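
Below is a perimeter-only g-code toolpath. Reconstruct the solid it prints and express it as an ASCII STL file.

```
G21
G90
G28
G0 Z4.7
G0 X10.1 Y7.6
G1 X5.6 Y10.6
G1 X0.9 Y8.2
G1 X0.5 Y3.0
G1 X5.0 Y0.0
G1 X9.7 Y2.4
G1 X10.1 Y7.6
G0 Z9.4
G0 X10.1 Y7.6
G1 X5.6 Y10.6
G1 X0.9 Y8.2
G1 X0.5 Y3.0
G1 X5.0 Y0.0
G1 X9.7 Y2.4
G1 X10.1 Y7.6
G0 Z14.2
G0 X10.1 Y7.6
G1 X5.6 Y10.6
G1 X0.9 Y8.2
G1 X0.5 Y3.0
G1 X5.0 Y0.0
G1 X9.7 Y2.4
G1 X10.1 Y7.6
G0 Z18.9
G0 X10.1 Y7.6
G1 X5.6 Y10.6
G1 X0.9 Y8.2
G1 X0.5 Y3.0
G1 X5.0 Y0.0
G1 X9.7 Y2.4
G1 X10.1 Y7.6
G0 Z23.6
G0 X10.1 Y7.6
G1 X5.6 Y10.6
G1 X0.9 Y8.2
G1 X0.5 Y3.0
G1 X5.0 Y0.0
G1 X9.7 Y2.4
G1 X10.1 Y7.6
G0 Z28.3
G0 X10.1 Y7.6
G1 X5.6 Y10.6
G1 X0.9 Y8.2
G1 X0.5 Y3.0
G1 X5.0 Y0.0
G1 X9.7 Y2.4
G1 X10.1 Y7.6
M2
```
solid part
  facet normal 0.0000 0.0000 -1.0000
    outer loop
      vertex 0.9 8.2 0.0
      vertex 5.6 10.6 0.0
      vertex 10.1 7.6 0.0
    endloop
  endfacet
  facet normal 0.0000 0.0000 -1.0000
    outer loop
      vertex 0.5 3.0 0.0
      vertex 0.9 8.2 0.0
      vertex 10.1 7.6 0.0
    endloop
  endfacet
  facet normal 0.0000 0.0000 -1.0000
    outer loop
      vertex 5.0 0.0 0.0
      vertex 0.5 3.0 0.0
      vertex 10.1 7.6 0.0
    endloop
  endfacet
  facet normal 0.0000 0.0000 -1.0000
    outer loop
      vertex 9.7 2.4 0.0
      vertex 5.0 0.0 0.0
      vertex 10.1 7.6 0.0
    endloop
  endfacet
  facet normal 0.0000 0.0000 1.0000
    outer loop
      vertex 10.1 7.6 28.3
      vertex 5.6 10.6 28.3
      vertex 0.9 8.2 28.3
    endloop
  endfacet
  facet normal 0.0000 0.0000 1.0000
    outer loop
      vertex 10.1 7.6 28.3
      vertex 0.9 8.2 28.3
      vertex 0.5 3.0 28.3
    endloop
  endfacet
  facet normal 0.0000 0.0000 1.0000
    outer loop
      vertex 10.1 7.6 28.3
      vertex 0.5 3.0 28.3
      vertex 5.0 0.0 28.3
    endloop
  endfacet
  facet normal 0.0000 0.0000 1.0000
    outer loop
      vertex 10.1 7.6 28.3
      vertex 5.0 0.0 28.3
      vertex 9.7 2.4 28.3
    endloop
  endfacet
  facet normal 0.5547 0.8321 0.0000
    outer loop
      vertex 10.1 7.6 0.0
      vertex 5.6 10.6 0.0
      vertex 5.6 10.6 28.3
    endloop
  endfacet
  facet normal 0.5547 0.8321 0.0000
    outer loop
      vertex 10.1 7.6 0.0
      vertex 5.6 10.6 28.3
      vertex 10.1 7.6 28.3
    endloop
  endfacet
  facet normal -0.4548 0.8906 0.0000
    outer loop
      vertex 5.6 10.6 0.0
      vertex 0.9 8.2 0.0
      vertex 0.9 8.2 28.3
    endloop
  endfacet
  facet normal -0.4548 0.8906 0.0000
    outer loop
      vertex 5.6 10.6 0.0
      vertex 0.9 8.2 28.3
      vertex 5.6 10.6 28.3
    endloop
  endfacet
  facet normal -0.9971 0.0767 0.0000
    outer loop
      vertex 0.9 8.2 0.0
      vertex 0.5 3.0 0.0
      vertex 0.5 3.0 28.3
    endloop
  endfacet
  facet normal -0.9971 0.0767 0.0000
    outer loop
      vertex 0.9 8.2 0.0
      vertex 0.5 3.0 28.3
      vertex 0.9 8.2 28.3
    endloop
  endfacet
  facet normal -0.5547 -0.8321 0.0000
    outer loop
      vertex 0.5 3.0 0.0
      vertex 5.0 0.0 0.0
      vertex 5.0 0.0 28.3
    endloop
  endfacet
  facet normal -0.5547 -0.8321 0.0000
    outer loop
      vertex 0.5 3.0 0.0
      vertex 5.0 0.0 28.3
      vertex 0.5 3.0 28.3
    endloop
  endfacet
  facet normal 0.4548 -0.8906 0.0000
    outer loop
      vertex 5.0 0.0 0.0
      vertex 9.7 2.4 0.0
      vertex 9.7 2.4 28.3
    endloop
  endfacet
  facet normal 0.4548 -0.8906 0.0000
    outer loop
      vertex 5.0 0.0 0.0
      vertex 9.7 2.4 28.3
      vertex 5.0 0.0 28.3
    endloop
  endfacet
  facet normal 0.9971 -0.0767 0.0000
    outer loop
      vertex 9.7 2.4 0.0
      vertex 10.1 7.6 0.0
      vertex 10.1 7.6 28.3
    endloop
  endfacet
  facet normal 0.9971 -0.0767 0.0000
    outer loop
      vertex 9.7 2.4 0.0
      vertex 10.1 7.6 28.3
      vertex 9.7 2.4 28.3
    endloop
  endfacet
endsolid part

The G0 Z moves step by Δz≈4.7 mm. Every layer's G1 loop is the same polygon, so the solid is a straight extrusion of it from z=0 to z≈28.3. Closing with flat bottom and top caps and triangulating gives 20 facets — a regular 6-sided prism (a cylinder approximated with 6 flat sides), circumscribed radius ≈ 5.3 mm, height ≈ 28.3 mm.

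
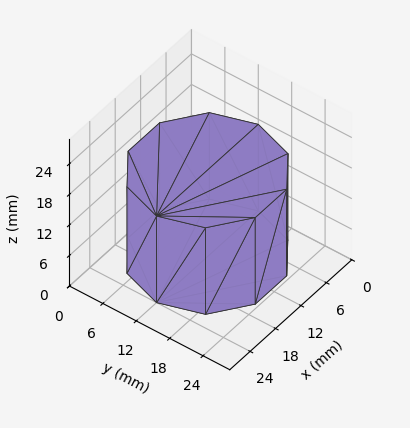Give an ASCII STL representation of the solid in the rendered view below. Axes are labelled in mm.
Reading the render: the shape is a regular 10-sided prism (a cylinder approximated with 10 flat sides), circumscribed radius ≈ 12 mm, height ≈ 17 mm (dimensions read to the nearest mm from the axis ticks). For the STL, each face is triangulated and given an outward normal.

solid part
  facet normal 0.0000 0.0000 -1.0000
    outer loop
      vertex 15.708 23.413 0.000
      vertex 21.708 19.053 0.000
      vertex 24.000 12.000 0.000
    endloop
  endfacet
  facet normal 0.0000 0.0000 -1.0000
    outer loop
      vertex 8.292 23.413 0.000
      vertex 15.708 23.413 0.000
      vertex 24.000 12.000 0.000
    endloop
  endfacet
  facet normal 0.0000 0.0000 -1.0000
    outer loop
      vertex 2.292 19.053 0.000
      vertex 8.292 23.413 0.000
      vertex 24.000 12.000 0.000
    endloop
  endfacet
  facet normal 0.0000 0.0000 -1.0000
    outer loop
      vertex 0.000 12.000 0.000
      vertex 2.292 19.053 0.000
      vertex 24.000 12.000 0.000
    endloop
  endfacet
  facet normal 0.0000 0.0000 -1.0000
    outer loop
      vertex 2.292 4.947 0.000
      vertex 0.000 12.000 0.000
      vertex 24.000 12.000 0.000
    endloop
  endfacet
  facet normal 0.0000 0.0000 -1.0000
    outer loop
      vertex 8.292 0.587 0.000
      vertex 2.292 4.947 0.000
      vertex 24.000 12.000 0.000
    endloop
  endfacet
  facet normal 0.0000 0.0000 -1.0000
    outer loop
      vertex 15.708 0.587 0.000
      vertex 8.292 0.587 0.000
      vertex 24.000 12.000 0.000
    endloop
  endfacet
  facet normal 0.0000 0.0000 -1.0000
    outer loop
      vertex 21.708 4.947 0.000
      vertex 15.708 0.587 0.000
      vertex 24.000 12.000 0.000
    endloop
  endfacet
  facet normal 0.0000 0.0000 1.0000
    outer loop
      vertex 24.000 12.000 17.000
      vertex 21.708 19.053 17.000
      vertex 15.708 23.413 17.000
    endloop
  endfacet
  facet normal 0.0000 0.0000 1.0000
    outer loop
      vertex 24.000 12.000 17.000
      vertex 15.708 23.413 17.000
      vertex 8.292 23.413 17.000
    endloop
  endfacet
  facet normal 0.0000 0.0000 1.0000
    outer loop
      vertex 24.000 12.000 17.000
      vertex 8.292 23.413 17.000
      vertex 2.292 19.053 17.000
    endloop
  endfacet
  facet normal 0.0000 0.0000 1.0000
    outer loop
      vertex 24.000 12.000 17.000
      vertex 2.292 19.053 17.000
      vertex 0.000 12.000 17.000
    endloop
  endfacet
  facet normal 0.0000 0.0000 1.0000
    outer loop
      vertex 24.000 12.000 17.000
      vertex 0.000 12.000 17.000
      vertex 2.292 4.947 17.000
    endloop
  endfacet
  facet normal 0.0000 0.0000 1.0000
    outer loop
      vertex 24.000 12.000 17.000
      vertex 2.292 4.947 17.000
      vertex 8.292 0.587 17.000
    endloop
  endfacet
  facet normal 0.0000 0.0000 1.0000
    outer loop
      vertex 24.000 12.000 17.000
      vertex 8.292 0.587 17.000
      vertex 15.708 0.587 17.000
    endloop
  endfacet
  facet normal 0.0000 0.0000 1.0000
    outer loop
      vertex 24.000 12.000 17.000
      vertex 15.708 0.587 17.000
      vertex 21.708 4.947 17.000
    endloop
  endfacet
  facet normal 0.9510 0.3091 0.0000
    outer loop
      vertex 24.000 12.000 0.000
      vertex 21.708 19.053 0.000
      vertex 21.708 19.053 17.000
    endloop
  endfacet
  facet normal 0.9510 0.3091 0.0000
    outer loop
      vertex 24.000 12.000 0.000
      vertex 21.708 19.053 17.000
      vertex 24.000 12.000 17.000
    endloop
  endfacet
  facet normal 0.5879 0.8090 0.0000
    outer loop
      vertex 21.708 19.053 0.000
      vertex 15.708 23.413 0.000
      vertex 15.708 23.413 17.000
    endloop
  endfacet
  facet normal 0.5879 0.8090 0.0000
    outer loop
      vertex 21.708 19.053 0.000
      vertex 15.708 23.413 17.000
      vertex 21.708 19.053 17.000
    endloop
  endfacet
  facet normal 0.0000 1.0000 0.0000
    outer loop
      vertex 15.708 23.413 0.000
      vertex 8.292 23.413 0.000
      vertex 8.292 23.413 17.000
    endloop
  endfacet
  facet normal 0.0000 1.0000 0.0000
    outer loop
      vertex 15.708 23.413 0.000
      vertex 8.292 23.413 17.000
      vertex 15.708 23.413 17.000
    endloop
  endfacet
  facet normal -0.5879 0.8090 0.0000
    outer loop
      vertex 8.292 23.413 0.000
      vertex 2.292 19.053 0.000
      vertex 2.292 19.053 17.000
    endloop
  endfacet
  facet normal -0.5879 0.8090 0.0000
    outer loop
      vertex 8.292 23.413 0.000
      vertex 2.292 19.053 17.000
      vertex 8.292 23.413 17.000
    endloop
  endfacet
  facet normal -0.9510 0.3091 0.0000
    outer loop
      vertex 2.292 19.053 0.000
      vertex 0.000 12.000 0.000
      vertex 0.000 12.000 17.000
    endloop
  endfacet
  facet normal -0.9510 0.3091 0.0000
    outer loop
      vertex 2.292 19.053 0.000
      vertex 0.000 12.000 17.000
      vertex 2.292 19.053 17.000
    endloop
  endfacet
  facet normal -0.9510 -0.3091 0.0000
    outer loop
      vertex 0.000 12.000 0.000
      vertex 2.292 4.947 0.000
      vertex 2.292 4.947 17.000
    endloop
  endfacet
  facet normal -0.9510 -0.3091 0.0000
    outer loop
      vertex 0.000 12.000 0.000
      vertex 2.292 4.947 17.000
      vertex 0.000 12.000 17.000
    endloop
  endfacet
  facet normal -0.5879 -0.8090 0.0000
    outer loop
      vertex 2.292 4.947 0.000
      vertex 8.292 0.587 0.000
      vertex 8.292 0.587 17.000
    endloop
  endfacet
  facet normal -0.5879 -0.8090 0.0000
    outer loop
      vertex 2.292 4.947 0.000
      vertex 8.292 0.587 17.000
      vertex 2.292 4.947 17.000
    endloop
  endfacet
  facet normal 0.0000 -1.0000 0.0000
    outer loop
      vertex 8.292 0.587 0.000
      vertex 15.708 0.587 0.000
      vertex 15.708 0.587 17.000
    endloop
  endfacet
  facet normal 0.0000 -1.0000 0.0000
    outer loop
      vertex 8.292 0.587 0.000
      vertex 15.708 0.587 17.000
      vertex 8.292 0.587 17.000
    endloop
  endfacet
  facet normal 0.5879 -0.8090 0.0000
    outer loop
      vertex 15.708 0.587 0.000
      vertex 21.708 4.947 0.000
      vertex 21.708 4.947 17.000
    endloop
  endfacet
  facet normal 0.5879 -0.8090 0.0000
    outer loop
      vertex 15.708 0.587 0.000
      vertex 21.708 4.947 17.000
      vertex 15.708 0.587 17.000
    endloop
  endfacet
  facet normal 0.9510 -0.3091 0.0000
    outer loop
      vertex 21.708 4.947 0.000
      vertex 24.000 12.000 0.000
      vertex 24.000 12.000 17.000
    endloop
  endfacet
  facet normal 0.9510 -0.3091 0.0000
    outer loop
      vertex 21.708 4.947 0.000
      vertex 24.000 12.000 17.000
      vertex 21.708 4.947 17.000
    endloop
  endfacet
endsolid part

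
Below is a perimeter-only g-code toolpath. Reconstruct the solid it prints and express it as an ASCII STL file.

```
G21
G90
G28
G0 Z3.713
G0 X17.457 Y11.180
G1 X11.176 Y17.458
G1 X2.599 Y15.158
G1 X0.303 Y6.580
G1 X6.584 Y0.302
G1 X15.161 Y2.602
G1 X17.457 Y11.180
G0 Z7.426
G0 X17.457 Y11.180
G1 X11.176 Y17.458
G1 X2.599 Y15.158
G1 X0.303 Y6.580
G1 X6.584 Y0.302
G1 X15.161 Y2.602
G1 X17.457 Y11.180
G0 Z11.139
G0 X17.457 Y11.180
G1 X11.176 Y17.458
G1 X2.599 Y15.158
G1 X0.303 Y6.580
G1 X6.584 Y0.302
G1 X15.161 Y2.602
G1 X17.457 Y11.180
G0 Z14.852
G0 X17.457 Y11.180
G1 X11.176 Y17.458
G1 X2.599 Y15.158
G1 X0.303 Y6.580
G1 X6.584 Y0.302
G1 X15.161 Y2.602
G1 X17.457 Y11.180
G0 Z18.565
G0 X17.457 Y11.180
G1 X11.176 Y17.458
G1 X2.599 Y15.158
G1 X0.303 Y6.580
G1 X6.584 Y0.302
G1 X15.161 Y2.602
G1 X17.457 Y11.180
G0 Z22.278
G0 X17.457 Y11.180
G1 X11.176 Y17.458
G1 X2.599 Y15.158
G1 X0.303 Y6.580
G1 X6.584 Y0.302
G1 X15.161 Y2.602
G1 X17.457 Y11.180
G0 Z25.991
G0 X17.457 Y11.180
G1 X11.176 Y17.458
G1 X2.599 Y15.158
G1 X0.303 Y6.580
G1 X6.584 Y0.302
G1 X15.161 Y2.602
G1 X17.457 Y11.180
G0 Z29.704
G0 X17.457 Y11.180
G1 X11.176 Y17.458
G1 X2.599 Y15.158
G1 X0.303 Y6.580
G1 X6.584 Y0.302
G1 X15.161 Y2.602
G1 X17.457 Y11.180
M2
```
solid part
  facet normal 0.0000 0.0000 -1.0000
    outer loop
      vertex 2.599 15.158 0.000
      vertex 11.176 17.458 0.000
      vertex 17.457 11.180 0.000
    endloop
  endfacet
  facet normal 0.0000 0.0000 -1.0000
    outer loop
      vertex 0.303 6.580 0.000
      vertex 2.599 15.158 0.000
      vertex 17.457 11.180 0.000
    endloop
  endfacet
  facet normal 0.0000 0.0000 -1.0000
    outer loop
      vertex 6.584 0.302 0.000
      vertex 0.303 6.580 0.000
      vertex 17.457 11.180 0.000
    endloop
  endfacet
  facet normal 0.0000 0.0000 -1.0000
    outer loop
      vertex 15.161 2.602 0.000
      vertex 6.584 0.302 0.000
      vertex 17.457 11.180 0.000
    endloop
  endfacet
  facet normal 0.0000 0.0000 1.0000
    outer loop
      vertex 17.457 11.180 29.704
      vertex 11.176 17.458 29.704
      vertex 2.599 15.158 29.704
    endloop
  endfacet
  facet normal 0.0000 0.0000 1.0000
    outer loop
      vertex 17.457 11.180 29.704
      vertex 2.599 15.158 29.704
      vertex 0.303 6.580 29.704
    endloop
  endfacet
  facet normal 0.0000 0.0000 1.0000
    outer loop
      vertex 17.457 11.180 29.704
      vertex 0.303 6.580 29.704
      vertex 6.584 0.302 29.704
    endloop
  endfacet
  facet normal 0.0000 0.0000 1.0000
    outer loop
      vertex 17.457 11.180 29.704
      vertex 6.584 0.302 29.704
      vertex 15.161 2.602 29.704
    endloop
  endfacet
  facet normal 0.7069 0.7073 0.0000
    outer loop
      vertex 17.457 11.180 0.000
      vertex 11.176 17.458 0.000
      vertex 11.176 17.458 29.704
    endloop
  endfacet
  facet normal 0.7069 0.7073 0.0000
    outer loop
      vertex 17.457 11.180 0.000
      vertex 11.176 17.458 29.704
      vertex 17.457 11.180 29.704
    endloop
  endfacet
  facet normal -0.2590 0.9659 0.0000
    outer loop
      vertex 11.176 17.458 0.000
      vertex 2.599 15.158 0.000
      vertex 2.599 15.158 29.704
    endloop
  endfacet
  facet normal -0.2590 0.9659 0.0000
    outer loop
      vertex 11.176 17.458 0.000
      vertex 2.599 15.158 29.704
      vertex 11.176 17.458 29.704
    endloop
  endfacet
  facet normal -0.9660 0.2586 0.0000
    outer loop
      vertex 2.599 15.158 0.000
      vertex 0.303 6.580 0.000
      vertex 0.303 6.580 29.704
    endloop
  endfacet
  facet normal -0.9660 0.2586 0.0000
    outer loop
      vertex 2.599 15.158 0.000
      vertex 0.303 6.580 29.704
      vertex 2.599 15.158 29.704
    endloop
  endfacet
  facet normal -0.7069 -0.7073 0.0000
    outer loop
      vertex 0.303 6.580 0.000
      vertex 6.584 0.302 0.000
      vertex 6.584 0.302 29.704
    endloop
  endfacet
  facet normal -0.7069 -0.7073 0.0000
    outer loop
      vertex 0.303 6.580 0.000
      vertex 6.584 0.302 29.704
      vertex 0.303 6.580 29.704
    endloop
  endfacet
  facet normal 0.2590 -0.9659 0.0000
    outer loop
      vertex 6.584 0.302 0.000
      vertex 15.161 2.602 0.000
      vertex 15.161 2.602 29.704
    endloop
  endfacet
  facet normal 0.2590 -0.9659 0.0000
    outer loop
      vertex 6.584 0.302 0.000
      vertex 15.161 2.602 29.704
      vertex 6.584 0.302 29.704
    endloop
  endfacet
  facet normal 0.9660 -0.2586 0.0000
    outer loop
      vertex 15.161 2.602 0.000
      vertex 17.457 11.180 0.000
      vertex 17.457 11.180 29.704
    endloop
  endfacet
  facet normal 0.9660 -0.2586 0.0000
    outer loop
      vertex 15.161 2.602 0.000
      vertex 17.457 11.180 29.704
      vertex 15.161 2.602 29.704
    endloop
  endfacet
endsolid part

The G0 Z moves step by Δz≈3.713 mm. Every layer's G1 loop is the same polygon, so the solid is a straight extrusion of it from z=0 to z≈29.7. Closing with flat bottom and top caps and triangulating gives 20 facets — a regular 6-sided prism (a cylinder approximated with 6 flat sides), circumscribed radius ≈ 8.88 mm, height ≈ 29.7 mm.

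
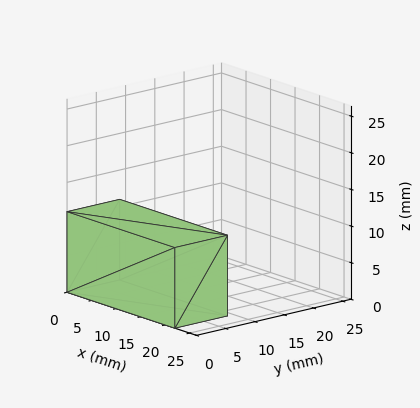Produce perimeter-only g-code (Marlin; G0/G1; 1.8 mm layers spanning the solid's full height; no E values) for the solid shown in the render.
Reading the render: the shape is a rectangular box, roughly 22 × 9 mm footprint and 11 mm tall (dimensions read to the nearest mm from the axis ticks). For the g-code, the solid's height is divided into equal slices at the stated Δz and each level perimeter traced with G1 moves after a G0 lift.

; perimeter-only toolpath
G21 ; units = mm
G90 ; absolute positioning
G28 ; home
; layer 1
G0 Z1.8
G0 X0.0 Y0.0
G1 X22.0 Y0.0
G1 X22.0 Y9.0
G1 X0.0 Y9.0
G1 X0.0 Y0.0
; layer 2
G0 Z3.7
G0 X0.0 Y0.0
G1 X22.0 Y0.0
G1 X22.0 Y9.0
G1 X0.0 Y9.0
G1 X0.0 Y0.0
; layer 3
G0 Z5.5
G0 X0.0 Y0.0
G1 X22.0 Y0.0
G1 X22.0 Y9.0
G1 X0.0 Y9.0
G1 X0.0 Y0.0
; layer 4
G0 Z7.3
G0 X0.0 Y0.0
G1 X22.0 Y0.0
G1 X22.0 Y9.0
G1 X0.0 Y9.0
G1 X0.0 Y0.0
; layer 5
G0 Z9.2
G0 X0.0 Y0.0
G1 X22.0 Y0.0
G1 X22.0 Y9.0
G1 X0.0 Y9.0
G1 X0.0 Y0.0
; layer 6
G0 Z11.0
G0 X0.0 Y0.0
G1 X22.0 Y0.0
G1 X22.0 Y9.0
G1 X0.0 Y9.0
G1 X0.0 Y0.0
M2 ; end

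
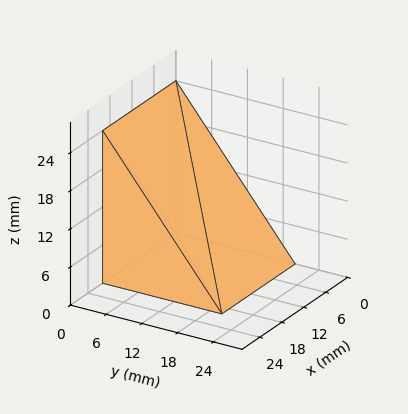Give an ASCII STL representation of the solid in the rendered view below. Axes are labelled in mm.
Reading the render: the shape is a wedge (ramp): 20 × 20 mm base, rising to 24 mm along the y=0 edge and sloping linearly to z=0 at y=20 (dimensions read to the nearest mm from the axis ticks). For the STL, each face is triangulated and given an outward normal.

solid part
  facet normal 0.0000 0.0000 -1.0000
    outer loop
      vertex 20.00 20.00 0.00
      vertex 20.00 0.00 0.00
      vertex 0.00 0.00 0.00
    endloop
  endfacet
  facet normal 0.0000 0.0000 -1.0000
    outer loop
      vertex 0.00 20.00 0.00
      vertex 20.00 20.00 0.00
      vertex 0.00 0.00 0.00
    endloop
  endfacet
  facet normal 0.0000 -1.0000 0.0000
    outer loop
      vertex 0.00 0.00 0.00
      vertex 20.00 0.00 0.00
      vertex 20.00 0.00 24.00
    endloop
  endfacet
  facet normal 0.0000 -1.0000 0.0000
    outer loop
      vertex 0.00 0.00 0.00
      vertex 20.00 0.00 24.00
      vertex 0.00 0.00 24.00
    endloop
  endfacet
  facet normal 0.0000 0.7682 0.6402
    outer loop
      vertex 0.00 0.00 24.00
      vertex 20.00 0.00 24.00
      vertex 20.00 20.00 0.00
    endloop
  endfacet
  facet normal 0.0000 0.7682 0.6402
    outer loop
      vertex 0.00 0.00 24.00
      vertex 20.00 20.00 0.00
      vertex 0.00 20.00 0.00
    endloop
  endfacet
  facet normal -1.0000 0.0000 0.0000
    outer loop
      vertex 0.00 0.00 24.00
      vertex 0.00 20.00 0.00
      vertex 0.00 0.00 0.00
    endloop
  endfacet
  facet normal 1.0000 0.0000 0.0000
    outer loop
      vertex 20.00 0.00 0.00
      vertex 20.00 20.00 0.00
      vertex 20.00 0.00 24.00
    endloop
  endfacet
endsolid part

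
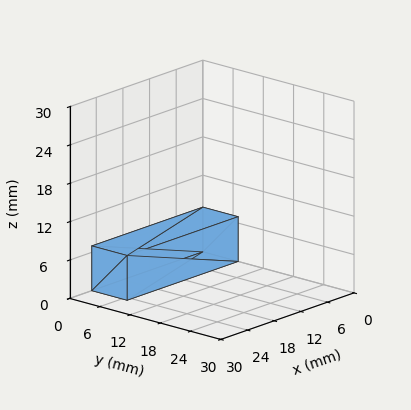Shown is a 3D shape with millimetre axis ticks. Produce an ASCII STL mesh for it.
Reading the render: the shape is a rectangular box, roughly 25 × 7 mm footprint and 7 mm tall (dimensions read to the nearest mm from the axis ticks). For the STL, each face is triangulated and given an outward normal.

solid part
  facet normal 0.0000 0.0000 -1.0000
    outer loop
      vertex 25.0 7.0 0.0
      vertex 25.0 0.0 0.0
      vertex 0.0 0.0 0.0
    endloop
  endfacet
  facet normal 0.0000 0.0000 -1.0000
    outer loop
      vertex 0.0 7.0 0.0
      vertex 25.0 7.0 0.0
      vertex 0.0 0.0 0.0
    endloop
  endfacet
  facet normal 0.0000 0.0000 1.0000
    outer loop
      vertex 0.0 0.0 7.0
      vertex 25.0 0.0 7.0
      vertex 25.0 7.0 7.0
    endloop
  endfacet
  facet normal 0.0000 0.0000 1.0000
    outer loop
      vertex 0.0 0.0 7.0
      vertex 25.0 7.0 7.0
      vertex 0.0 7.0 7.0
    endloop
  endfacet
  facet normal 0.0000 -1.0000 0.0000
    outer loop
      vertex 0.0 0.0 0.0
      vertex 25.0 0.0 0.0
      vertex 25.0 0.0 7.0
    endloop
  endfacet
  facet normal 0.0000 -1.0000 0.0000
    outer loop
      vertex 0.0 0.0 0.0
      vertex 25.0 0.0 7.0
      vertex 0.0 0.0 7.0
    endloop
  endfacet
  facet normal 0.0000 1.0000 0.0000
    outer loop
      vertex 25.0 7.0 7.0
      vertex 25.0 7.0 0.0
      vertex 0.0 7.0 0.0
    endloop
  endfacet
  facet normal 0.0000 1.0000 0.0000
    outer loop
      vertex 0.0 7.0 7.0
      vertex 25.0 7.0 7.0
      vertex 0.0 7.0 0.0
    endloop
  endfacet
  facet normal -1.0000 0.0000 0.0000
    outer loop
      vertex 0.0 7.0 7.0
      vertex 0.0 7.0 0.0
      vertex 0.0 0.0 0.0
    endloop
  endfacet
  facet normal -1.0000 0.0000 0.0000
    outer loop
      vertex 0.0 0.0 7.0
      vertex 0.0 7.0 7.0
      vertex 0.0 0.0 0.0
    endloop
  endfacet
  facet normal 1.0000 0.0000 0.0000
    outer loop
      vertex 25.0 0.0 0.0
      vertex 25.0 7.0 0.0
      vertex 25.0 7.0 7.0
    endloop
  endfacet
  facet normal 1.0000 0.0000 0.0000
    outer loop
      vertex 25.0 0.0 0.0
      vertex 25.0 7.0 7.0
      vertex 25.0 0.0 7.0
    endloop
  endfacet
endsolid part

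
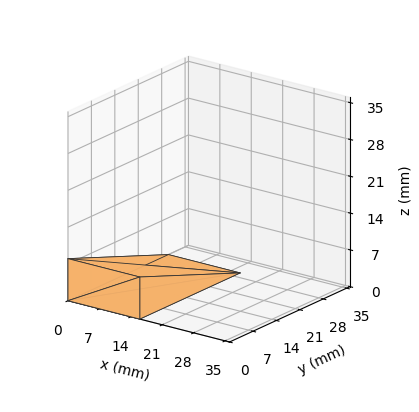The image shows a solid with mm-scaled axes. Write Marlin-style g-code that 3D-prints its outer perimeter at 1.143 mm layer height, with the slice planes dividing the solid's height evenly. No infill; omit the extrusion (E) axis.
Reading the render: the shape is a wedge (ramp): 16 × 30 mm base, rising to 8 mm along the y=0 edge and sloping linearly to z=0 at y=30 (dimensions read to the nearest mm from the axis ticks). For the g-code, the solid's height is divided into equal slices at the stated Δz and each level perimeter traced with G1 moves after a G0 lift.

; perimeter-only toolpath
G21 ; units = mm
G90 ; absolute positioning
G28 ; home
; layer 1
G0 Z1.143
G0 X0.000 Y0.000
G1 X16.000 Y0.000
G1 X16.000 Y25.714
G1 X0.000 Y25.714
G1 X0.000 Y0.000
; layer 2
G0 Z2.286
G0 X0.000 Y0.000
G1 X16.000 Y0.000
G1 X16.000 Y21.429
G1 X0.000 Y21.429
G1 X0.000 Y0.000
; layer 3
G0 Z3.429
G0 X0.000 Y0.000
G1 X16.000 Y0.000
G1 X16.000 Y17.143
G1 X0.000 Y17.143
G1 X0.000 Y0.000
; layer 4
G0 Z4.571
G0 X0.000 Y0.000
G1 X16.000 Y0.000
G1 X16.000 Y12.857
G1 X0.000 Y12.857
G1 X0.000 Y0.000
; layer 5
G0 Z5.714
G0 X0.000 Y0.000
G1 X16.000 Y0.000
G1 X16.000 Y8.571
G1 X0.000 Y8.571
G1 X0.000 Y0.000
; layer 6
G0 Z6.857
G0 X0.000 Y0.000
G1 X16.000 Y0.000
G1 X16.000 Y4.286
G1 X0.000 Y4.286
G1 X0.000 Y0.000
M2 ; end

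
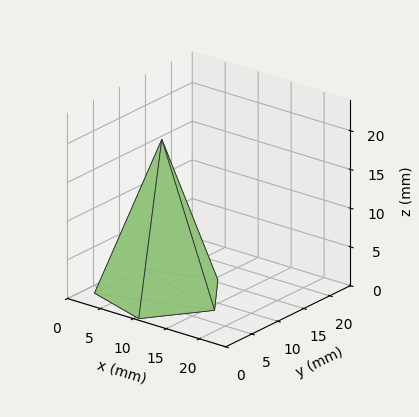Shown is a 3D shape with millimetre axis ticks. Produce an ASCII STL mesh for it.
Reading the render: the shape is a regular 5-sided pyramid, base circumscribed radius ≈ 8 mm, apex at z ≈ 20 mm (dimensions read to the nearest mm from the axis ticks). For the STL, each face is triangulated and given an outward normal.

solid part
  facet normal 0.0000 0.0000 -1.0000
    outer loop
      vertex 1.5 12.7 0.0
      vertex 10.5 15.6 0.0
      vertex 16.0 8.0 0.0
    endloop
  endfacet
  facet normal 0.0000 0.0000 -1.0000
    outer loop
      vertex 1.5 3.3 0.0
      vertex 1.5 12.7 0.0
      vertex 16.0 8.0 0.0
    endloop
  endfacet
  facet normal 0.0000 0.0000 -1.0000
    outer loop
      vertex 10.5 0.4 0.0
      vertex 1.5 3.3 0.0
      vertex 16.0 8.0 0.0
    endloop
  endfacet
  facet normal 0.7707 0.5577 0.3083
    outer loop
      vertex 16.0 8.0 0.0
      vertex 10.5 15.6 0.0
      vertex 8.0 8.0 20.0
    endloop
  endfacet
  facet normal -0.2918 0.9056 0.3077
    outer loop
      vertex 10.5 15.6 0.0
      vertex 1.5 12.7 0.0
      vertex 8.0 8.0 20.0
    endloop
  endfacet
  facet normal -0.9510 0.0000 0.3091
    outer loop
      vertex 1.5 12.7 0.0
      vertex 1.5 3.3 0.0
      vertex 8.0 8.0 20.0
    endloop
  endfacet
  facet normal -0.2918 -0.9056 0.3077
    outer loop
      vertex 1.5 3.3 0.0
      vertex 10.5 0.4 0.0
      vertex 8.0 8.0 20.0
    endloop
  endfacet
  facet normal 0.7707 -0.5577 0.3083
    outer loop
      vertex 10.5 0.4 0.0
      vertex 16.0 8.0 0.0
      vertex 8.0 8.0 20.0
    endloop
  endfacet
endsolid part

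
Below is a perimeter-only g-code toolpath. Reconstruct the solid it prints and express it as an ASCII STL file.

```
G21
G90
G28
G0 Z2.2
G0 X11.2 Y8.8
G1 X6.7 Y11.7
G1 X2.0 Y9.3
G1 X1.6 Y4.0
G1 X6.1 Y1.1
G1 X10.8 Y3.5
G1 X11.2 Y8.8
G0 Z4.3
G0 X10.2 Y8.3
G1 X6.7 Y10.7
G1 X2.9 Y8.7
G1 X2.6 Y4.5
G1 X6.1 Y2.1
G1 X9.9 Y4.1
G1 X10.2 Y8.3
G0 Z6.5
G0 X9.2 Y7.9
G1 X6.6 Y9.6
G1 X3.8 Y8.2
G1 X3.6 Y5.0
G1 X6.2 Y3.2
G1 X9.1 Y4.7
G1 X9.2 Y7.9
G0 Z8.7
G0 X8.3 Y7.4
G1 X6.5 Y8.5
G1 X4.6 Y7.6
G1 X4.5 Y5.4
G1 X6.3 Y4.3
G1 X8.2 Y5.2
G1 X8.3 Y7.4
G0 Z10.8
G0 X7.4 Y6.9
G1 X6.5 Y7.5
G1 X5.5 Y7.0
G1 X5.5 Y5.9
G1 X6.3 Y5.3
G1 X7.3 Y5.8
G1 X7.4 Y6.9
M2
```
solid part
  facet normal 0.0000 0.0000 -1.0000
    outer loop
      vertex 1.1 9.9 0.0
      vertex 6.8 12.8 0.0
      vertex 12.1 9.3 0.0
    endloop
  endfacet
  facet normal 0.0000 0.0000 -1.0000
    outer loop
      vertex 0.7 3.5 0.0
      vertex 1.1 9.9 0.0
      vertex 12.1 9.3 0.0
    endloop
  endfacet
  facet normal 0.0000 0.0000 -1.0000
    outer loop
      vertex 6.0 0.0 0.0
      vertex 0.7 3.5 0.0
      vertex 12.1 9.3 0.0
    endloop
  endfacet
  facet normal 0.0000 0.0000 -1.0000
    outer loop
      vertex 11.7 2.9 0.0
      vertex 6.0 0.0 0.0
      vertex 12.1 9.3 0.0
    endloop
  endfacet
  facet normal 0.5067 0.7672 0.3933
    outer loop
      vertex 12.1 9.3 0.0
      vertex 6.8 12.8 0.0
      vertex 6.4 6.4 13.0
    endloop
  endfacet
  facet normal -0.4174 0.8203 0.3910
    outer loop
      vertex 6.8 12.8 0.0
      vertex 1.1 9.9 0.0
      vertex 6.4 6.4 13.0
    endloop
  endfacet
  facet normal -0.9190 0.0574 0.3901
    outer loop
      vertex 1.1 9.9 0.0
      vertex 0.7 3.5 0.0
      vertex 6.4 6.4 13.0
    endloop
  endfacet
  facet normal -0.5067 -0.7672 0.3933
    outer loop
      vertex 0.7 3.5 0.0
      vertex 6.0 0.0 0.0
      vertex 6.4 6.4 13.0
    endloop
  endfacet
  facet normal 0.4174 -0.8203 0.3910
    outer loop
      vertex 6.0 0.0 0.0
      vertex 11.7 2.9 0.0
      vertex 6.4 6.4 13.0
    endloop
  endfacet
  facet normal 0.9190 -0.0574 0.3901
    outer loop
      vertex 11.7 2.9 0.0
      vertex 12.1 9.3 0.0
      vertex 6.4 6.4 13.0
    endloop
  endfacet
endsolid part

The G0 Z moves step by Δz≈2.2 mm. The G1 loops shrink linearly with z, so the solid tapers from its base footprint up to z≈13. Closing with a flat bottom cap and the tapered top and triangulating gives 10 facets — a regular 6-sided pyramid, base circumscribed radius ≈ 6.4 mm, apex at z ≈ 13 mm.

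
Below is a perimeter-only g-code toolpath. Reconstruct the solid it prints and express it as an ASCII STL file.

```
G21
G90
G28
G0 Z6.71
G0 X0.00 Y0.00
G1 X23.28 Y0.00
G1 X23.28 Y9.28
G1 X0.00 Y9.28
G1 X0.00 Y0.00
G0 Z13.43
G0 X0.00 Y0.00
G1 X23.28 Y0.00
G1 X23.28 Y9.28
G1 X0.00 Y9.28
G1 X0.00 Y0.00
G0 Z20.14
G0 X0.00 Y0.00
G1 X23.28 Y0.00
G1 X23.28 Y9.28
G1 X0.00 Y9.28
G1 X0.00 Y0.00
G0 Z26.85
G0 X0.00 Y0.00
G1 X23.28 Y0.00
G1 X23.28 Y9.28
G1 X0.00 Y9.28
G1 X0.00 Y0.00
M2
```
solid part
  facet normal 0.0000 0.0000 -1.0000
    outer loop
      vertex 23.28 9.28 0.00
      vertex 23.28 0.00 0.00
      vertex 0.00 0.00 0.00
    endloop
  endfacet
  facet normal 0.0000 0.0000 -1.0000
    outer loop
      vertex 0.00 9.28 0.00
      vertex 23.28 9.28 0.00
      vertex 0.00 0.00 0.00
    endloop
  endfacet
  facet normal 0.0000 0.0000 1.0000
    outer loop
      vertex 0.00 0.00 26.85
      vertex 23.28 0.00 26.85
      vertex 23.28 9.28 26.85
    endloop
  endfacet
  facet normal 0.0000 0.0000 1.0000
    outer loop
      vertex 0.00 0.00 26.85
      vertex 23.28 9.28 26.85
      vertex 0.00 9.28 26.85
    endloop
  endfacet
  facet normal 0.0000 -1.0000 0.0000
    outer loop
      vertex 0.00 0.00 0.00
      vertex 23.28 0.00 0.00
      vertex 23.28 0.00 26.85
    endloop
  endfacet
  facet normal 0.0000 -1.0000 0.0000
    outer loop
      vertex 0.00 0.00 0.00
      vertex 23.28 0.00 26.85
      vertex 0.00 0.00 26.85
    endloop
  endfacet
  facet normal 0.0000 1.0000 0.0000
    outer loop
      vertex 23.28 9.28 26.85
      vertex 23.28 9.28 0.00
      vertex 0.00 9.28 0.00
    endloop
  endfacet
  facet normal 0.0000 1.0000 0.0000
    outer loop
      vertex 0.00 9.28 26.85
      vertex 23.28 9.28 26.85
      vertex 0.00 9.28 0.00
    endloop
  endfacet
  facet normal -1.0000 0.0000 0.0000
    outer loop
      vertex 0.00 9.28 26.85
      vertex 0.00 9.28 0.00
      vertex 0.00 0.00 0.00
    endloop
  endfacet
  facet normal -1.0000 0.0000 0.0000
    outer loop
      vertex 0.00 0.00 26.85
      vertex 0.00 9.28 26.85
      vertex 0.00 0.00 0.00
    endloop
  endfacet
  facet normal 1.0000 0.0000 0.0000
    outer loop
      vertex 23.28 0.00 0.00
      vertex 23.28 9.28 0.00
      vertex 23.28 9.28 26.85
    endloop
  endfacet
  facet normal 1.0000 0.0000 0.0000
    outer loop
      vertex 23.28 0.00 0.00
      vertex 23.28 9.28 26.85
      vertex 23.28 0.00 26.85
    endloop
  endfacet
endsolid part

The G0 Z moves step by Δz≈6.71 mm. Every layer's G1 loop is the same polygon, so the solid is a straight extrusion of it from z=0 to z≈26.9. Closing with flat bottom and top caps and triangulating gives 12 facets — a rectangular box, roughly 23.3 × 9.28 mm footprint and 26.9 mm tall.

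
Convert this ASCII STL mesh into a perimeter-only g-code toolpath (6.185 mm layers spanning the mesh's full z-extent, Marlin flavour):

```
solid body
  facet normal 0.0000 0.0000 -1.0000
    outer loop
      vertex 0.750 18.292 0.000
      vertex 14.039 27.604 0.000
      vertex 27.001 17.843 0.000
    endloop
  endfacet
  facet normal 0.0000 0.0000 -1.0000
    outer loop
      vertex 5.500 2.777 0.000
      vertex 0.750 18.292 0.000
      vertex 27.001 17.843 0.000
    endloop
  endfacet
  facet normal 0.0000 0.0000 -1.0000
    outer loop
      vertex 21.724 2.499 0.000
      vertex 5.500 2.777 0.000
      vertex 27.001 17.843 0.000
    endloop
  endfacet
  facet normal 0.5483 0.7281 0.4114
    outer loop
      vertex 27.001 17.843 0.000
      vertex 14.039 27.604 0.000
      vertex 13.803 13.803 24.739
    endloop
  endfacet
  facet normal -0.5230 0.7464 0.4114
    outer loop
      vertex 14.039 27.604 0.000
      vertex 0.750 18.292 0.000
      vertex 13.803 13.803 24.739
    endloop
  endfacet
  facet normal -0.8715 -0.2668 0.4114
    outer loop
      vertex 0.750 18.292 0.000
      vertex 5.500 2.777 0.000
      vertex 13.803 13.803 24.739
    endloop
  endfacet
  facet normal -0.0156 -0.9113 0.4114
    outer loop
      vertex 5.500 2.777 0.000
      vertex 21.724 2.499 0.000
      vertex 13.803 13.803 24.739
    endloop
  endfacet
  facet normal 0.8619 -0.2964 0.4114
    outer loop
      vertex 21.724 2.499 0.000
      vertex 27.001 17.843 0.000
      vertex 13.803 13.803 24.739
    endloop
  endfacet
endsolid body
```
; perimeter-only toolpath
G21 ; units = mm
G90 ; absolute positioning
G28 ; home
; layer 1
G0 Z6.185
G0 X23.701 Y16.833
G1 X13.980 Y24.154
G1 X4.013 Y17.170
G1 X7.576 Y5.534
G1 X19.744 Y5.325
G1 X23.701 Y16.833
; layer 2
G0 Z12.370
G0 X20.402 Y15.823
G1 X13.921 Y20.703
G1 X7.277 Y16.047
G1 X9.652 Y8.290
G1 X17.764 Y8.151
G1 X20.402 Y15.823
; layer 3
G0 Z18.554
G0 X17.103 Y14.813
G1 X13.862 Y17.253
G1 X10.540 Y14.925
G1 X11.727 Y11.047
G1 X15.783 Y10.977
G1 X17.103 Y14.813
M2 ; end

The solid is a regular 5-sided pyramid, base circumscribed radius ≈ 13.8 mm, apex at z ≈ 24.7 mm. Slicing at Δz = 6.185 mm — 4 equal slices spanning the solid's height, so layer i sits at z = i·h/4 — gives 3 non-empty perimeters. Each is a 5-segment closed polygon; G0 lifts to the layer z and rapids to the start vertex, then G1 traces the edges. The cross-section shrinks linearly with z (the slice at the apex is degenerate and omitted).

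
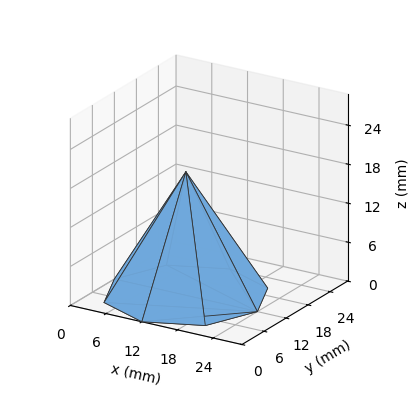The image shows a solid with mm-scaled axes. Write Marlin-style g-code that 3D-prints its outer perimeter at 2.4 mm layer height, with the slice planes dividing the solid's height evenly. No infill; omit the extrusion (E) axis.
Reading the render: the shape is a regular 8-sided pyramid, base circumscribed radius ≈ 12 mm, apex at z ≈ 19 mm (dimensions read to the nearest mm from the axis ticks). For the g-code, the solid's height is divided into equal slices at the stated Δz and each level perimeter traced with G1 moves after a G0 lift.

; perimeter-only toolpath
G21 ; units = mm
G90 ; absolute positioning
G28 ; home
; layer 1
G0 Z2.4
G0 X22.5 Y12.0
G1 X19.4 Y19.4
G1 X12.0 Y22.5
G1 X4.6 Y19.4
G1 X1.5 Y12.0
G1 X4.6 Y4.6
G1 X12.0 Y1.5
G1 X19.4 Y4.6
G1 X22.5 Y12.0
; layer 2
G0 Z4.8
G0 X21.0 Y12.0
G1 X18.4 Y18.4
G1 X12.0 Y21.0
G1 X5.6 Y18.4
G1 X3.0 Y12.0
G1 X5.6 Y5.6
G1 X12.0 Y3.0
G1 X18.4 Y5.6
G1 X21.0 Y12.0
; layer 3
G0 Z7.1
G0 X19.5 Y12.0
G1 X17.3 Y17.3
G1 X12.0 Y19.5
G1 X6.7 Y17.3
G1 X4.5 Y12.0
G1 X6.7 Y6.7
G1 X12.0 Y4.5
G1 X17.3 Y6.7
G1 X19.5 Y12.0
; layer 4
G0 Z9.5
G0 X18.0 Y12.0
G1 X16.2 Y16.2
G1 X12.0 Y18.0
G1 X7.8 Y16.2
G1 X6.0 Y12.0
G1 X7.8 Y7.8
G1 X12.0 Y6.0
G1 X16.2 Y7.8
G1 X18.0 Y12.0
; layer 5
G0 Z11.9
G0 X16.5 Y12.0
G1 X15.2 Y15.2
G1 X12.0 Y16.5
G1 X8.8 Y15.2
G1 X7.5 Y12.0
G1 X8.8 Y8.8
G1 X12.0 Y7.5
G1 X15.2 Y8.8
G1 X16.5 Y12.0
; layer 6
G0 Z14.2
G0 X15.0 Y12.0
G1 X14.1 Y14.1
G1 X12.0 Y15.0
G1 X9.9 Y14.1
G1 X9.0 Y12.0
G1 X9.9 Y9.9
G1 X12.0 Y9.0
G1 X14.1 Y9.9
G1 X15.0 Y12.0
; layer 7
G0 Z16.6
G0 X13.5 Y12.0
G1 X13.1 Y13.1
G1 X12.0 Y13.5
G1 X10.9 Y13.1
G1 X10.5 Y12.0
G1 X10.9 Y10.9
G1 X12.0 Y10.5
G1 X13.1 Y10.9
G1 X13.5 Y12.0
M2 ; end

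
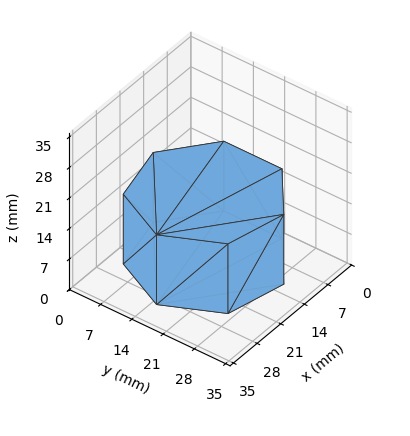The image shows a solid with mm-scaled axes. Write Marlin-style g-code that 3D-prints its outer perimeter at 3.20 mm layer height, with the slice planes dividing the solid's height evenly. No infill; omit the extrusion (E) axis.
Reading the render: the shape is a regular 7-sided prism (a cylinder approximated with 7 flat sides), circumscribed radius ≈ 15 mm, height ≈ 16 mm (dimensions read to the nearest mm from the axis ticks). For the g-code, the solid's height is divided into equal slices at the stated Δz and each level perimeter traced with G1 moves after a G0 lift.

; perimeter-only toolpath
G21 ; units = mm
G90 ; absolute positioning
G28 ; home
; layer 1
G0 Z3.20
G0 X30.00 Y15.00
G1 X24.35 Y26.73
G1 X11.66 Y29.62
G1 X1.49 Y21.51
G1 X1.49 Y8.49
G1 X11.66 Y0.38
G1 X24.35 Y3.27
G1 X30.00 Y15.00
; layer 2
G0 Z6.40
G0 X30.00 Y15.00
G1 X24.35 Y26.73
G1 X11.66 Y29.62
G1 X1.49 Y21.51
G1 X1.49 Y8.49
G1 X11.66 Y0.38
G1 X24.35 Y3.27
G1 X30.00 Y15.00
; layer 3
G0 Z9.60
G0 X30.00 Y15.00
G1 X24.35 Y26.73
G1 X11.66 Y29.62
G1 X1.49 Y21.51
G1 X1.49 Y8.49
G1 X11.66 Y0.38
G1 X24.35 Y3.27
G1 X30.00 Y15.00
; layer 4
G0 Z12.80
G0 X30.00 Y15.00
G1 X24.35 Y26.73
G1 X11.66 Y29.62
G1 X1.49 Y21.51
G1 X1.49 Y8.49
G1 X11.66 Y0.38
G1 X24.35 Y3.27
G1 X30.00 Y15.00
; layer 5
G0 Z16.00
G0 X30.00 Y15.00
G1 X24.35 Y26.73
G1 X11.66 Y29.62
G1 X1.49 Y21.51
G1 X1.49 Y8.49
G1 X11.66 Y0.38
G1 X24.35 Y3.27
G1 X30.00 Y15.00
M2 ; end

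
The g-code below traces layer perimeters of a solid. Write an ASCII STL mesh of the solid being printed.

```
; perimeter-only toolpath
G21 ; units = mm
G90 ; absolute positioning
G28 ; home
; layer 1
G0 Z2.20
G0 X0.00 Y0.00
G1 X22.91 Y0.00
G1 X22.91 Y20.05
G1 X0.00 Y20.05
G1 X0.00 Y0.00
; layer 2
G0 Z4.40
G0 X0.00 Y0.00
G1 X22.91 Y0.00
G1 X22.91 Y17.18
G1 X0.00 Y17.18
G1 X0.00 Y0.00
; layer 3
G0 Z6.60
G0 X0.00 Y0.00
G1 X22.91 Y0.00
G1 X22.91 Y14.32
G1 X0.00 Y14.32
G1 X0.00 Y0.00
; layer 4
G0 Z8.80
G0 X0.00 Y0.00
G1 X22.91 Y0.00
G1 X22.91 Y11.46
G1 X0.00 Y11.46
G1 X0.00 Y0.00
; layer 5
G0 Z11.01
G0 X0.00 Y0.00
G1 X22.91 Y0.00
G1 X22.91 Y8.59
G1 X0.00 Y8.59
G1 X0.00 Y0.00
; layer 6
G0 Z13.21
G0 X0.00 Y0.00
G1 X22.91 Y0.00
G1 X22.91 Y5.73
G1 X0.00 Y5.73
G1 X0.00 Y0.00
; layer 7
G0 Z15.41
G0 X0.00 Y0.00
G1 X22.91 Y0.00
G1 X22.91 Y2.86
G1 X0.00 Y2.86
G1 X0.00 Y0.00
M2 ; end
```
solid part
  facet normal 0.0000 0.0000 -1.0000
    outer loop
      vertex 22.91 22.91 0.00
      vertex 22.91 0.00 0.00
      vertex 0.00 0.00 0.00
    endloop
  endfacet
  facet normal 0.0000 0.0000 -1.0000
    outer loop
      vertex 0.00 22.91 0.00
      vertex 22.91 22.91 0.00
      vertex 0.00 0.00 0.00
    endloop
  endfacet
  facet normal 0.0000 -1.0000 0.0000
    outer loop
      vertex 0.00 0.00 0.00
      vertex 22.91 0.00 0.00
      vertex 22.91 0.00 17.61
    endloop
  endfacet
  facet normal 0.0000 -1.0000 0.0000
    outer loop
      vertex 0.00 0.00 0.00
      vertex 22.91 0.00 17.61
      vertex 0.00 0.00 17.61
    endloop
  endfacet
  facet normal 0.0000 0.6094 0.7928
    outer loop
      vertex 0.00 0.00 17.61
      vertex 22.91 0.00 17.61
      vertex 22.91 22.91 0.00
    endloop
  endfacet
  facet normal 0.0000 0.6094 0.7928
    outer loop
      vertex 0.00 0.00 17.61
      vertex 22.91 22.91 0.00
      vertex 0.00 22.91 0.00
    endloop
  endfacet
  facet normal -1.0000 0.0000 0.0000
    outer loop
      vertex 0.00 0.00 17.61
      vertex 0.00 22.91 0.00
      vertex 0.00 0.00 0.00
    endloop
  endfacet
  facet normal 1.0000 0.0000 0.0000
    outer loop
      vertex 22.91 0.00 0.00
      vertex 22.91 22.91 0.00
      vertex 22.91 0.00 17.61
    endloop
  endfacet
endsolid part

The G0 Z moves step by Δz≈2.20 mm. The G1 loops shrink linearly with z, so the solid tapers from its base footprint up to z≈17.6. Closing with a flat bottom cap and the tapered top and triangulating gives 8 facets — a wedge (ramp): 22.9 × 22.9 mm base, rising to 17.6 mm along the y=0 edge and sloping linearly to z=0 at y=22.9.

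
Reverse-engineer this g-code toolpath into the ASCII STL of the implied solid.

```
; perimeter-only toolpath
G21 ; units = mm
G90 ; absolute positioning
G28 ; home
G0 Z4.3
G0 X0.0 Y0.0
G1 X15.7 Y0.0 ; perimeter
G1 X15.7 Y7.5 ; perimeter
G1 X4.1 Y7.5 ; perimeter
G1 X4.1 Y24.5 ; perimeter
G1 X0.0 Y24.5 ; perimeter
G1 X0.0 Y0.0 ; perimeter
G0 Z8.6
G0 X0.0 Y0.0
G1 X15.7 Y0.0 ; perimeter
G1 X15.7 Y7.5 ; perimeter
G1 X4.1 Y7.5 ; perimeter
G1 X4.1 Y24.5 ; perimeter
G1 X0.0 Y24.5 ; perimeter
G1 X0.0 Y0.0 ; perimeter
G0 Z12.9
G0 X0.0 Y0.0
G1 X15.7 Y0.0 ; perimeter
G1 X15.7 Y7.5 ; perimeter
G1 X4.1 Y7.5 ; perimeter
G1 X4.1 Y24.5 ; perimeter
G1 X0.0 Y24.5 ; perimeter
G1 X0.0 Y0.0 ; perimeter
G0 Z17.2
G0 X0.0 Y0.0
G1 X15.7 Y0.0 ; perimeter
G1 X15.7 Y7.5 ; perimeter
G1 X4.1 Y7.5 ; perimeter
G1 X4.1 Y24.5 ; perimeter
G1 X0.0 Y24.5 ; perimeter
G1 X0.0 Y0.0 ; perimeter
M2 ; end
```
solid part
  facet normal 0.0000 0.0000 -1.0000
    outer loop
      vertex 15.7 7.5 0.0
      vertex 15.7 0.0 0.0
      vertex 0.0 0.0 0.0
    endloop
  endfacet
  facet normal 0.0000 0.0000 -1.0000
    outer loop
      vertex 4.1 7.5 0.0
      vertex 15.7 7.5 0.0
      vertex 0.0 0.0 0.0
    endloop
  endfacet
  facet normal 0.0000 0.0000 -1.0000
    outer loop
      vertex 4.1 24.5 0.0
      vertex 4.1 7.5 0.0
      vertex 0.0 0.0 0.0
    endloop
  endfacet
  facet normal 0.0000 0.0000 -1.0000
    outer loop
      vertex 0.0 24.5 0.0
      vertex 4.1 24.5 0.0
      vertex 0.0 0.0 0.0
    endloop
  endfacet
  facet normal 0.0000 0.0000 1.0000
    outer loop
      vertex 0.0 0.0 17.2
      vertex 15.7 0.0 17.2
      vertex 15.7 7.5 17.2
    endloop
  endfacet
  facet normal 0.0000 0.0000 1.0000
    outer loop
      vertex 0.0 0.0 17.2
      vertex 15.7 7.5 17.2
      vertex 4.1 7.5 17.2
    endloop
  endfacet
  facet normal 0.0000 0.0000 1.0000
    outer loop
      vertex 0.0 0.0 17.2
      vertex 4.1 7.5 17.2
      vertex 4.1 24.5 17.2
    endloop
  endfacet
  facet normal 0.0000 0.0000 1.0000
    outer loop
      vertex 0.0 0.0 17.2
      vertex 4.1 24.5 17.2
      vertex 0.0 24.5 17.2
    endloop
  endfacet
  facet normal 0.0000 -1.0000 0.0000
    outer loop
      vertex 0.0 0.0 0.0
      vertex 15.7 0.0 0.0
      vertex 15.7 0.0 17.2
    endloop
  endfacet
  facet normal 0.0000 -1.0000 0.0000
    outer loop
      vertex 0.0 0.0 0.0
      vertex 15.7 0.0 17.2
      vertex 0.0 0.0 17.2
    endloop
  endfacet
  facet normal 1.0000 0.0000 0.0000
    outer loop
      vertex 15.7 0.0 0.0
      vertex 15.7 7.5 0.0
      vertex 15.7 7.5 17.2
    endloop
  endfacet
  facet normal 1.0000 0.0000 0.0000
    outer loop
      vertex 15.7 0.0 0.0
      vertex 15.7 7.5 17.2
      vertex 15.7 0.0 17.2
    endloop
  endfacet
  facet normal 0.0000 1.0000 0.0000
    outer loop
      vertex 15.7 7.5 0.0
      vertex 4.1 7.5 0.0
      vertex 4.1 7.5 17.2
    endloop
  endfacet
  facet normal 0.0000 1.0000 0.0000
    outer loop
      vertex 15.7 7.5 0.0
      vertex 4.1 7.5 17.2
      vertex 15.7 7.5 17.2
    endloop
  endfacet
  facet normal 1.0000 0.0000 0.0000
    outer loop
      vertex 4.1 7.5 0.0
      vertex 4.1 24.5 0.0
      vertex 4.1 24.5 17.2
    endloop
  endfacet
  facet normal 1.0000 0.0000 0.0000
    outer loop
      vertex 4.1 7.5 0.0
      vertex 4.1 24.5 17.2
      vertex 4.1 7.5 17.2
    endloop
  endfacet
  facet normal 0.0000 1.0000 0.0000
    outer loop
      vertex 4.1 24.5 0.0
      vertex 0.0 24.5 0.0
      vertex 0.0 24.5 17.2
    endloop
  endfacet
  facet normal 0.0000 1.0000 0.0000
    outer loop
      vertex 4.1 24.5 0.0
      vertex 0.0 24.5 17.2
      vertex 4.1 24.5 17.2
    endloop
  endfacet
  facet normal -1.0000 0.0000 0.0000
    outer loop
      vertex 0.0 24.5 0.0
      vertex 0.0 0.0 0.0
      vertex 0.0 0.0 17.2
    endloop
  endfacet
  facet normal -1.0000 0.0000 0.0000
    outer loop
      vertex 0.0 24.5 0.0
      vertex 0.0 0.0 17.2
      vertex 0.0 24.5 17.2
    endloop
  endfacet
endsolid part

The G0 Z moves step by Δz≈4.3 mm. Every layer's G1 loop is the same polygon, so the solid is a straight extrusion of it from z=0 to z≈17.2. Closing with flat bottom and top caps and triangulating gives 20 facets — an L-shaped prism: outer 15.7 × 24.5 mm, arm thicknesses ≈ 7.5 mm (horizontal) and 4.1 mm (vertical), extruded 17.2 mm in z.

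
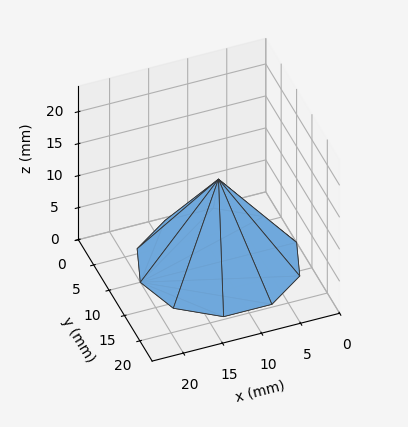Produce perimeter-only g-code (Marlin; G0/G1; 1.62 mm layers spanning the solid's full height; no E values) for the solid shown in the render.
Reading the render: the shape is a regular 10-sided pyramid, base circumscribed radius ≈ 10 mm, apex at z ≈ 13 mm (dimensions read to the nearest mm from the axis ticks). For the g-code, the solid's height is divided into equal slices at the stated Δz and each level perimeter traced with G1 moves after a G0 lift.

; perimeter-only toolpath
G21 ; units = mm
G90 ; absolute positioning
G28 ; home
; layer 1
G0 Z1.62
G0 X18.75 Y10.00
G1 X17.08 Y15.15
G1 X12.70 Y18.32
G1 X7.30 Y18.32
G1 X2.92 Y15.15
G1 X1.25 Y10.00
G1 X2.92 Y4.86
G1 X7.30 Y1.68
G1 X12.70 Y1.68
G1 X17.08 Y4.86
G1 X18.75 Y10.00
; layer 2
G0 Z3.25
G0 X17.50 Y10.00
G1 X16.07 Y14.41
G1 X12.32 Y17.13
G1 X7.68 Y17.13
G1 X3.93 Y14.41
G1 X2.50 Y10.00
G1 X3.93 Y5.59
G1 X7.68 Y2.87
G1 X12.32 Y2.87
G1 X16.07 Y5.59
G1 X17.50 Y10.00
; layer 3
G0 Z4.88
G0 X16.25 Y10.00
G1 X15.06 Y13.68
G1 X11.93 Y15.94
G1 X8.07 Y15.94
G1 X4.94 Y13.68
G1 X3.75 Y10.00
G1 X4.94 Y6.33
G1 X8.07 Y4.06
G1 X11.93 Y4.06
G1 X15.06 Y6.33
G1 X16.25 Y10.00
; layer 4
G0 Z6.50
G0 X15.00 Y10.00
G1 X14.04 Y12.94
G1 X11.54 Y14.76
G1 X8.46 Y14.76
G1 X5.96 Y12.94
G1 X5.00 Y10.00
G1 X5.96 Y7.06
G1 X8.46 Y5.25
G1 X11.54 Y5.25
G1 X14.04 Y7.06
G1 X15.00 Y10.00
; layer 5
G0 Z8.12
G0 X13.75 Y10.00
G1 X13.03 Y12.21
G1 X11.16 Y13.57
G1 X8.84 Y13.57
G1 X6.97 Y12.21
G1 X6.25 Y10.00
G1 X6.97 Y7.79
G1 X8.84 Y6.43
G1 X11.16 Y6.43
G1 X13.03 Y7.79
G1 X13.75 Y10.00
; layer 6
G0 Z9.75
G0 X12.50 Y10.00
G1 X12.02 Y11.47
G1 X10.77 Y12.38
G1 X9.23 Y12.38
G1 X7.98 Y11.47
G1 X7.50 Y10.00
G1 X7.98 Y8.53
G1 X9.23 Y7.62
G1 X10.77 Y7.62
G1 X12.02 Y8.53
G1 X12.50 Y10.00
; layer 7
G0 Z11.38
G0 X11.25 Y10.00
G1 X11.01 Y10.73
G1 X10.39 Y11.19
G1 X9.61 Y11.19
G1 X8.99 Y10.73
G1 X8.75 Y10.00
G1 X8.99 Y9.27
G1 X9.61 Y8.81
G1 X10.39 Y8.81
G1 X11.01 Y9.27
G1 X11.25 Y10.00
M2 ; end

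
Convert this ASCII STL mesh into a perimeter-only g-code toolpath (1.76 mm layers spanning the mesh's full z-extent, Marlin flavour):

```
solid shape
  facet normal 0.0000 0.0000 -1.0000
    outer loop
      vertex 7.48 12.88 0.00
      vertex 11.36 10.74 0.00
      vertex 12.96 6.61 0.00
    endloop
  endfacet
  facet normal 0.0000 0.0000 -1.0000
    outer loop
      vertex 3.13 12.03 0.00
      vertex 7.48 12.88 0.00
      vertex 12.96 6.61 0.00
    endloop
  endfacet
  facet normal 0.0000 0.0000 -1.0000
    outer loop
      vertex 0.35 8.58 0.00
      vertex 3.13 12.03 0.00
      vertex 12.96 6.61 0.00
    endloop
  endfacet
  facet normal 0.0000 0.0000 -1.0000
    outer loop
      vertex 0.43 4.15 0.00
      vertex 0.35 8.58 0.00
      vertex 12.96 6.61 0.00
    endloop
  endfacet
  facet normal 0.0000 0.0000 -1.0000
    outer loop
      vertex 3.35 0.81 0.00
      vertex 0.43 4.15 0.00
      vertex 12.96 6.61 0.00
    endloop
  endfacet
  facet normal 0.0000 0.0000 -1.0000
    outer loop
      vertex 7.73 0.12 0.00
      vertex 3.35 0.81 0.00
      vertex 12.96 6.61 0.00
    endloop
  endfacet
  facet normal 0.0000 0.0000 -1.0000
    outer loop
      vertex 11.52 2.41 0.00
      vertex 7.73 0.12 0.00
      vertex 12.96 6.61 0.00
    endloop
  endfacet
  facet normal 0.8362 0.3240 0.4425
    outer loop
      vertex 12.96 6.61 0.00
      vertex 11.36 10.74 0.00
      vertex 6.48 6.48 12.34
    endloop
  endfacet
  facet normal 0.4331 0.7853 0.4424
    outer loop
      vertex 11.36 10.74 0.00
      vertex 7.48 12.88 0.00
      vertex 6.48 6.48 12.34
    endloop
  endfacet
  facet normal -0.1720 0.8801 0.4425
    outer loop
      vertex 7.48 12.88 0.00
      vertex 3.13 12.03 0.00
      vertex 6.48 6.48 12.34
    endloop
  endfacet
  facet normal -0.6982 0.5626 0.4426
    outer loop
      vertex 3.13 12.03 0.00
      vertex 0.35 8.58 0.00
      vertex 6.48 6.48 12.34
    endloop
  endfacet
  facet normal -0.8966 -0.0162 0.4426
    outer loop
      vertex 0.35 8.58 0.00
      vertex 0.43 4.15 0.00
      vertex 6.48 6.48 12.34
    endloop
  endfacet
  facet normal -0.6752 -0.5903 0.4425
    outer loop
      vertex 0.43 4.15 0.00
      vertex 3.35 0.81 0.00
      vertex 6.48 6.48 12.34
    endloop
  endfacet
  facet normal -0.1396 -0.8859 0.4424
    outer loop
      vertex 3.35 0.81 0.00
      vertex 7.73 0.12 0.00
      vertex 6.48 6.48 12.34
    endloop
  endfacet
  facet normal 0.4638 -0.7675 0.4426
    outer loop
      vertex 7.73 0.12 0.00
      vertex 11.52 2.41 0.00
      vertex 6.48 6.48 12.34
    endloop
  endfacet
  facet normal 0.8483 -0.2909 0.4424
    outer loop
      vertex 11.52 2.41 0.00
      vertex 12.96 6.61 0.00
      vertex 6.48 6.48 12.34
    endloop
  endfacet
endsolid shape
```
; perimeter-only toolpath
G21 ; units = mm
G90 ; absolute positioning
G28 ; home
; layer 1
G0 Z1.76
G0 X12.03 Y6.59
G1 X10.66 Y10.13
G1 X7.34 Y11.97
G1 X3.61 Y11.24
G1 X1.23 Y8.28
G1 X1.29 Y4.48
G1 X3.80 Y1.62
G1 X7.55 Y1.03
G1 X10.80 Y2.99
G1 X12.03 Y6.59
; layer 2
G0 Z3.53
G0 X11.11 Y6.57
G1 X9.97 Y9.52
G1 X7.19 Y11.05
G1 X4.09 Y10.44
G1 X2.10 Y7.98
G1 X2.16 Y4.82
G1 X4.24 Y2.43
G1 X7.37 Y1.94
G1 X10.08 Y3.57
G1 X11.11 Y6.57
; layer 3
G0 Z5.29
G0 X10.18 Y6.55
G1 X9.27 Y8.91
G1 X7.05 Y10.14
G1 X4.57 Y9.65
G1 X2.98 Y7.68
G1 X3.02 Y5.15
G1 X4.69 Y3.24
G1 X7.19 Y2.85
G1 X9.36 Y4.15
G1 X10.18 Y6.55
; layer 4
G0 Z7.05
G0 X9.26 Y6.54
G1 X8.57 Y8.31
G1 X6.91 Y9.22
G1 X5.04 Y8.86
G1 X3.85 Y7.38
G1 X3.89 Y5.48
G1 X5.14 Y4.05
G1 X7.02 Y3.75
G1 X8.64 Y4.74
G1 X9.26 Y6.54
; layer 5
G0 Z8.81
G0 X8.33 Y6.52
G1 X7.87 Y7.70
G1 X6.77 Y8.31
G1 X5.52 Y8.07
G1 X4.73 Y7.08
G1 X4.75 Y5.81
G1 X5.59 Y4.86
G1 X6.84 Y4.66
G1 X7.92 Y5.32
G1 X8.33 Y6.52
; layer 6
G0 Z10.58
G0 X7.41 Y6.50
G1 X7.18 Y7.09
G1 X6.62 Y7.39
G1 X6.00 Y7.27
G1 X5.60 Y6.78
G1 X5.62 Y6.15
G1 X6.03 Y5.67
G1 X6.66 Y5.57
G1 X7.20 Y5.90
G1 X7.41 Y6.50
M2 ; end

The solid is a regular 9-sided pyramid, base circumscribed radius ≈ 6.48 mm, apex at z ≈ 12.3 mm. Slicing at Δz = 1.76 mm — 7 equal slices spanning the solid's height, so layer i sits at z = i·h/7 — gives 6 non-empty perimeters. Each is a 9-segment closed polygon; G0 lifts to the layer z and rapids to the start vertex, then G1 traces the edges. The cross-section shrinks linearly with z (the slice at the apex is degenerate and omitted).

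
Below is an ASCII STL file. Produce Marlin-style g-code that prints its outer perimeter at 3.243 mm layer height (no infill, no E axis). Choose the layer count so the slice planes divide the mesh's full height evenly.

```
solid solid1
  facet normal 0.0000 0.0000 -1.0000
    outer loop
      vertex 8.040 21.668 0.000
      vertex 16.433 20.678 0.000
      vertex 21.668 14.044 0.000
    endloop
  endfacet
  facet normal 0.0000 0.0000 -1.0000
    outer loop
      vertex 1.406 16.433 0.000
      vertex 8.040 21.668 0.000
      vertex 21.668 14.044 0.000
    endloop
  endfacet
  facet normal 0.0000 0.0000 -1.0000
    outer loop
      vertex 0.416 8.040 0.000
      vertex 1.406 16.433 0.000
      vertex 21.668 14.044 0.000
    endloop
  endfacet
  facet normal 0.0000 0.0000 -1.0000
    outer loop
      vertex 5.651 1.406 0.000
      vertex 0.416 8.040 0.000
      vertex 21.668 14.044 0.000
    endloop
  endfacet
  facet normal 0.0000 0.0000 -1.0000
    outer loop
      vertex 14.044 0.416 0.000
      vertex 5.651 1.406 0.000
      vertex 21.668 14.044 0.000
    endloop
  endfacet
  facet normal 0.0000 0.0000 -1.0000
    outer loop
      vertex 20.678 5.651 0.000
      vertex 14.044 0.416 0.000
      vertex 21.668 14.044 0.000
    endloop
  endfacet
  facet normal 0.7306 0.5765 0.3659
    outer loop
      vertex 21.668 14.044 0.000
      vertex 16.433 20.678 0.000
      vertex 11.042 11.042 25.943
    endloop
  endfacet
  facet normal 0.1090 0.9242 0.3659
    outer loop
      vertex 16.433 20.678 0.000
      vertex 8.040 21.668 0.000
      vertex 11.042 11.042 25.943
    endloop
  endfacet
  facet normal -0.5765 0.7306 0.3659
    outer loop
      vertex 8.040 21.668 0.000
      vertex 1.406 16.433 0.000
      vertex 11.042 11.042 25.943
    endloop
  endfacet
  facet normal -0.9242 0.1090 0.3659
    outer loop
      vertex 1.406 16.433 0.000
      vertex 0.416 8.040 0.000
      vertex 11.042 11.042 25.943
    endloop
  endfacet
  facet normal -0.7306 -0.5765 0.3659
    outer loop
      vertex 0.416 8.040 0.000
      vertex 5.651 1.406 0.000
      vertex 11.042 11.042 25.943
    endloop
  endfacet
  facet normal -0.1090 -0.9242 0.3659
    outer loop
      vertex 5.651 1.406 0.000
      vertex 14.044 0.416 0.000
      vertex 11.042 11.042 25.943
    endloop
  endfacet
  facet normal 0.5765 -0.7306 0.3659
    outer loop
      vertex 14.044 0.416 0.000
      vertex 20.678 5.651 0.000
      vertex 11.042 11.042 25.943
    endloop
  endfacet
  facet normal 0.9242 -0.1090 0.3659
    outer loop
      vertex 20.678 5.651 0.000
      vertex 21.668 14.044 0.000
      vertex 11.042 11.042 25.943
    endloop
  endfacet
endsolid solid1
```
; perimeter-only toolpath
G21 ; units = mm
G90 ; absolute positioning
G28 ; home
; layer 1
G0 Z3.243
G0 X20.340 Y13.669
G1 X15.759 Y19.474
G1 X8.415 Y20.340
G1 X2.611 Y15.759
G1 X1.744 Y8.415
G1 X6.325 Y2.611
G1 X13.669 Y1.744
G1 X19.474 Y6.325
G1 X20.340 Y13.669
; layer 2
G0 Z6.486
G0 X19.011 Y13.294
G1 X15.085 Y18.269
G1 X8.790 Y19.011
G1 X3.815 Y15.085
G1 X3.072 Y8.790
G1 X6.999 Y3.815
G1 X13.294 Y3.072
G1 X18.269 Y6.999
G1 X19.011 Y13.294
; layer 3
G0 Z9.729
G0 X17.683 Y12.918
G1 X14.411 Y17.064
G1 X9.166 Y17.683
G1 X5.019 Y14.411
G1 X4.401 Y9.166
G1 X7.673 Y5.019
G1 X12.918 Y4.401
G1 X17.064 Y7.673
G1 X17.683 Y12.918
; layer 4
G0 Z12.972
G0 X16.355 Y12.543
G1 X13.738 Y15.860
G1 X9.541 Y16.355
G1 X6.224 Y13.738
G1 X5.729 Y9.541
G1 X8.346 Y6.224
G1 X12.543 Y5.729
G1 X15.860 Y8.346
G1 X16.355 Y12.543
; layer 5
G0 Z16.214
G0 X15.027 Y12.168
G1 X13.064 Y14.655
G1 X9.916 Y15.027
G1 X7.428 Y13.064
G1 X7.057 Y9.916
G1 X9.020 Y7.428
G1 X12.168 Y7.057
G1 X14.655 Y9.020
G1 X15.027 Y12.168
; layer 6
G0 Z19.457
G0 X13.698 Y11.793
G1 X12.390 Y13.451
G1 X10.291 Y13.698
G1 X8.633 Y12.390
G1 X8.385 Y10.291
G1 X9.694 Y8.633
G1 X11.793 Y8.385
G1 X13.451 Y9.694
G1 X13.698 Y11.793
; layer 7
G0 Z22.700
G0 X12.370 Y11.417
G1 X11.716 Y12.246
G1 X10.667 Y12.370
G1 X9.838 Y11.716
G1 X9.714 Y10.667
G1 X10.368 Y9.838
G1 X11.417 Y9.714
G1 X12.246 Y10.368
G1 X12.370 Y11.417
M2 ; end

The solid is a regular 8-sided pyramid, base circumscribed radius ≈ 11 mm, apex at z ≈ 25.9 mm. Slicing at Δz = 3.243 mm — 8 equal slices spanning the solid's height, so layer i sits at z = i·h/8 — gives 7 non-empty perimeters. Each is a 8-segment closed polygon; G0 lifts to the layer z and rapids to the start vertex, then G1 traces the edges. The cross-section shrinks linearly with z (the slice at the apex is degenerate and omitted).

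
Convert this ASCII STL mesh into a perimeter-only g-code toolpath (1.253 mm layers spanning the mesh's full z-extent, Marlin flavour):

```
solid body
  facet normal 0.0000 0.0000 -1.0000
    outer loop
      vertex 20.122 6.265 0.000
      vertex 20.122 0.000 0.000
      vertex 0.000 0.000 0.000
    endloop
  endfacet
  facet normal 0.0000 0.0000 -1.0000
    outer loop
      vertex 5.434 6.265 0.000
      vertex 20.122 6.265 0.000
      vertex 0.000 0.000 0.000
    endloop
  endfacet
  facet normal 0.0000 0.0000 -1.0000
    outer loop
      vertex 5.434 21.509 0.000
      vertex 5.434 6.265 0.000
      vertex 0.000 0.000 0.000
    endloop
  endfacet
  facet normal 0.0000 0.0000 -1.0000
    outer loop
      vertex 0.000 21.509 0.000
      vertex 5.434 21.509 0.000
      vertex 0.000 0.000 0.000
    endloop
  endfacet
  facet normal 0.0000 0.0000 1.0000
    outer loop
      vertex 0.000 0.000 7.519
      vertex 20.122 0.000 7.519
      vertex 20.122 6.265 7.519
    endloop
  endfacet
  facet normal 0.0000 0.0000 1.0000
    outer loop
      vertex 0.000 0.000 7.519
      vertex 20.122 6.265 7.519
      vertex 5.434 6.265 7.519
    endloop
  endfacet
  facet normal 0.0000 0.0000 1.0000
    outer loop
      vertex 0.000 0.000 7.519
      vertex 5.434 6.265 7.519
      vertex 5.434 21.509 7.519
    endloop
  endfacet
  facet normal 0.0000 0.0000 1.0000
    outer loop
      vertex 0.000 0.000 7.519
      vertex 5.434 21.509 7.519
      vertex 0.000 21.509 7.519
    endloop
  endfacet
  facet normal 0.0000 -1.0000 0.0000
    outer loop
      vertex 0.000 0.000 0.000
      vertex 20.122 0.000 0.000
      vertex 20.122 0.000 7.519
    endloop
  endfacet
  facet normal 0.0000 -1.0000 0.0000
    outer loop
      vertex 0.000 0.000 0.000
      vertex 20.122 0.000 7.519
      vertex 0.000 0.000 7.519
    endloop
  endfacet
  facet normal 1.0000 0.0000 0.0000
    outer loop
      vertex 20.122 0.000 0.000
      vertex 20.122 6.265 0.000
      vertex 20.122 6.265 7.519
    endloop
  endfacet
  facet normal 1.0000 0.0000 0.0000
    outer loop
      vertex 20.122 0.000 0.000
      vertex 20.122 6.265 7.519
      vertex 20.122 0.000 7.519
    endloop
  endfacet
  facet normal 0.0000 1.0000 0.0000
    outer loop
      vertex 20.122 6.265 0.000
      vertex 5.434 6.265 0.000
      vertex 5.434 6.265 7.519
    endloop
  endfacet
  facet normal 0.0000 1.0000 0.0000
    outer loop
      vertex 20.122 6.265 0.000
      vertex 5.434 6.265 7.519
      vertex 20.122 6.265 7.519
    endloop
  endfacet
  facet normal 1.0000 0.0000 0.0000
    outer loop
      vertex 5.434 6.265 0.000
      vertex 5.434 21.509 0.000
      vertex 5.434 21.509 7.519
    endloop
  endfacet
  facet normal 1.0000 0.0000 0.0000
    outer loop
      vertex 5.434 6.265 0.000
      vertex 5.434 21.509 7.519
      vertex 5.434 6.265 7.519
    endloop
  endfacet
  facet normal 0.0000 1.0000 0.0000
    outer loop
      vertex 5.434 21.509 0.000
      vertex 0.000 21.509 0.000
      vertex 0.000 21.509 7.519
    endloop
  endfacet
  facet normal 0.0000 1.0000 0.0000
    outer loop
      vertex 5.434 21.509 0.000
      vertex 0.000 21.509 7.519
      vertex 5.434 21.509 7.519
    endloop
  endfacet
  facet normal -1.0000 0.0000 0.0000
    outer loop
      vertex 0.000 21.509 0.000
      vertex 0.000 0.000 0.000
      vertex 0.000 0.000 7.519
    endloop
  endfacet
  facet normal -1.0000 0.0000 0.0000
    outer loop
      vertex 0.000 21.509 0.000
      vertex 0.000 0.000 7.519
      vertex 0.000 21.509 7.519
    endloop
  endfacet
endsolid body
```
; perimeter-only toolpath
G21 ; units = mm
G90 ; absolute positioning
G28 ; home
; layer 1
G0 Z1.253
G0 X0.000 Y0.000
G1 X20.122 Y0.000
G1 X20.122 Y6.265
G1 X5.434 Y6.265
G1 X5.434 Y21.509
G1 X0.000 Y21.509
G1 X0.000 Y0.000
; layer 2
G0 Z2.506
G0 X0.000 Y0.000
G1 X20.122 Y0.000
G1 X20.122 Y6.265
G1 X5.434 Y6.265
G1 X5.434 Y21.509
G1 X0.000 Y21.509
G1 X0.000 Y0.000
; layer 3
G0 Z3.760
G0 X0.000 Y0.000
G1 X20.122 Y0.000
G1 X20.122 Y6.265
G1 X5.434 Y6.265
G1 X5.434 Y21.509
G1 X0.000 Y21.509
G1 X0.000 Y0.000
; layer 4
G0 Z5.013
G0 X0.000 Y0.000
G1 X20.122 Y0.000
G1 X20.122 Y6.265
G1 X5.434 Y6.265
G1 X5.434 Y21.509
G1 X0.000 Y21.509
G1 X0.000 Y0.000
; layer 5
G0 Z6.266
G0 X0.000 Y0.000
G1 X20.122 Y0.000
G1 X20.122 Y6.265
G1 X5.434 Y6.265
G1 X5.434 Y21.509
G1 X0.000 Y21.509
G1 X0.000 Y0.000
; layer 6
G0 Z7.519
G0 X0.000 Y0.000
G1 X20.122 Y0.000
G1 X20.122 Y6.265
G1 X5.434 Y6.265
G1 X5.434 Y21.509
G1 X0.000 Y21.509
G1 X0.000 Y0.000
M2 ; end

The solid is an L-shaped prism: outer 20.1 × 21.5 mm, arm thicknesses ≈ 6.26 mm (horizontal) and 5.43 mm (vertical), extruded 7.52 mm in z. Slicing at Δz = 1.253 mm — 6 equal slices spanning the solid's height, so layer i sits at z = i·h/6 — gives 6 non-empty perimeters. Each is a 6-segment closed polygon; G0 lifts to the layer z and rapids to the start vertex, then G1 traces the edges.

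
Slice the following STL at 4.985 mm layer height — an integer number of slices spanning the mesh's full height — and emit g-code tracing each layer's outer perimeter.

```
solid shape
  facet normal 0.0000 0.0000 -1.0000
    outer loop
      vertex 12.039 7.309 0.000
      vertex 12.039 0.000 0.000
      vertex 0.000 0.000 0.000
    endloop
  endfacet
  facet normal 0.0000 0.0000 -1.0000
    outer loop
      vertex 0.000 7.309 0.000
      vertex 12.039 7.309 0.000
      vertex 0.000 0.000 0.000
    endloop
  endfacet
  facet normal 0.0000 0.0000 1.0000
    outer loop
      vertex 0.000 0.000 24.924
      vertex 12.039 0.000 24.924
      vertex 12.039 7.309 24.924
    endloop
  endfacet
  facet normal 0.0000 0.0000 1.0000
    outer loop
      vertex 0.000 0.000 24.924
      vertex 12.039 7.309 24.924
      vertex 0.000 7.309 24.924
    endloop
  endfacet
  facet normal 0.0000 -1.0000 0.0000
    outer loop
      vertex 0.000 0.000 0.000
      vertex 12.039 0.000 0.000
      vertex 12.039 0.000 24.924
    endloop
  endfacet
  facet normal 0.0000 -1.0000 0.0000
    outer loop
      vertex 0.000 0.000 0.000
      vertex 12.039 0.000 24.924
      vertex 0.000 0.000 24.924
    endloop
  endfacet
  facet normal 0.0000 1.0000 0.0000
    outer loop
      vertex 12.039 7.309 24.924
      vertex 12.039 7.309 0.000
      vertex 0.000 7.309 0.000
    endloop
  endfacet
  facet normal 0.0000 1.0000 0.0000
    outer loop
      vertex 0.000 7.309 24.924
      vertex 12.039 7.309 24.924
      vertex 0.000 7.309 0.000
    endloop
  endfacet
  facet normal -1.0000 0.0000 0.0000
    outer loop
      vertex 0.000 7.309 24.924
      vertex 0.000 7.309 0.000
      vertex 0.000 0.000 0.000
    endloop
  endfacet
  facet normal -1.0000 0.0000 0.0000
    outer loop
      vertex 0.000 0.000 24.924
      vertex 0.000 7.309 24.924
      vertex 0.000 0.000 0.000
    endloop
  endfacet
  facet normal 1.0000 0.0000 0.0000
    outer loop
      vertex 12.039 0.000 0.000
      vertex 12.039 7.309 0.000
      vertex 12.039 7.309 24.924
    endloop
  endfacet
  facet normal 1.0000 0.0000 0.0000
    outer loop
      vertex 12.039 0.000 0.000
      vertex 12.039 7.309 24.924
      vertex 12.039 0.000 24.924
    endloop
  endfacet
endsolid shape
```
; perimeter-only toolpath
G21 ; units = mm
G90 ; absolute positioning
G28 ; home
; layer 1
G0 Z4.985
G0 X0.000 Y0.000
G1 X12.039 Y0.000
G1 X12.039 Y7.309
G1 X0.000 Y7.309
G1 X0.000 Y0.000
; layer 2
G0 Z9.970
G0 X0.000 Y0.000
G1 X12.039 Y0.000
G1 X12.039 Y7.309
G1 X0.000 Y7.309
G1 X0.000 Y0.000
; layer 3
G0 Z14.954
G0 X0.000 Y0.000
G1 X12.039 Y0.000
G1 X12.039 Y7.309
G1 X0.000 Y7.309
G1 X0.000 Y0.000
; layer 4
G0 Z19.939
G0 X0.000 Y0.000
G1 X12.039 Y0.000
G1 X12.039 Y7.309
G1 X0.000 Y7.309
G1 X0.000 Y0.000
; layer 5
G0 Z24.924
G0 X0.000 Y0.000
G1 X12.039 Y0.000
G1 X12.039 Y7.309
G1 X0.000 Y7.309
G1 X0.000 Y0.000
M2 ; end

The solid is a rectangular box, roughly 12 × 7.31 mm footprint and 24.9 mm tall. Slicing at Δz = 4.985 mm — 5 equal slices spanning the solid's height, so layer i sits at z = i·h/5 — gives 5 non-empty perimeters. Each is a 4-segment closed polygon; G0 lifts to the layer z and rapids to the start vertex, then G1 traces the edges.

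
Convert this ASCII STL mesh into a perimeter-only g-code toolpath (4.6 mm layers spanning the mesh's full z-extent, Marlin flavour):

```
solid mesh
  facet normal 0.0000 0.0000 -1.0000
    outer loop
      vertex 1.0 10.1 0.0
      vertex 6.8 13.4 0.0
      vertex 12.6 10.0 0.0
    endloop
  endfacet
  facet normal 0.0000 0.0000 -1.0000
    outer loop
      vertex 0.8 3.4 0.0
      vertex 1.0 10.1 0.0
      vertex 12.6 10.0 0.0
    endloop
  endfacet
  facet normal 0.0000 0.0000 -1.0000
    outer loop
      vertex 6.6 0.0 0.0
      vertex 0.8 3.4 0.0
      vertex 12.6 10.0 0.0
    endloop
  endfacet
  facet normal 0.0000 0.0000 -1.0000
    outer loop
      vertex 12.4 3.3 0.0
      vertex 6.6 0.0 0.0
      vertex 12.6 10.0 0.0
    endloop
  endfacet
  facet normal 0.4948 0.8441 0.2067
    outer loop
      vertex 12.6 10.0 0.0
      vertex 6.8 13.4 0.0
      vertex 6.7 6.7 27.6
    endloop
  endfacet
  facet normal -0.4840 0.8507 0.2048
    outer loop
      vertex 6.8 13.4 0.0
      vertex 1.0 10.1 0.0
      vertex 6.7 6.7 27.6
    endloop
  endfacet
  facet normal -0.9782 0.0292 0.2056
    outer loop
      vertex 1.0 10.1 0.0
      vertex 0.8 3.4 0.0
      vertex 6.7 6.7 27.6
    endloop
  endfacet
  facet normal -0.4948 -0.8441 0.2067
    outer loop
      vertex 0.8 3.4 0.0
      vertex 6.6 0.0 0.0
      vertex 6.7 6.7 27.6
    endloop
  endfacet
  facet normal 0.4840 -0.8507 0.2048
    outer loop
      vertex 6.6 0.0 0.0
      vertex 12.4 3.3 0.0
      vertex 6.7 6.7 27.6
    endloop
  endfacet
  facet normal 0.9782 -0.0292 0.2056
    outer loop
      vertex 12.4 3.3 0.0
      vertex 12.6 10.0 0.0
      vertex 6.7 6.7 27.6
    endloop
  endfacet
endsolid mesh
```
; perimeter-only toolpath
G21 ; units = mm
G90 ; absolute positioning
G28 ; home
; layer 1
G0 Z4.6
G0 X11.6 Y9.4
G1 X6.8 Y12.3
G1 X2.0 Y9.5
G1 X1.8 Y4.0
G1 X6.6 Y1.1
G1 X11.4 Y3.9
G1 X11.6 Y9.4
; layer 2
G0 Z9.2
G0 X10.6 Y8.9
G1 X6.8 Y11.2
G1 X2.9 Y9.0
G1 X2.8 Y4.5
G1 X6.6 Y2.2
G1 X10.5 Y4.4
G1 X10.6 Y8.9
; layer 3
G0 Z13.8
G0 X9.7 Y8.3
G1 X6.8 Y10.1
G1 X3.9 Y8.4
G1 X3.8 Y5.0
G1 X6.7 Y3.4
G1 X9.6 Y5.0
G1 X9.7 Y8.3
; layer 4
G0 Z18.4
G0 X8.7 Y7.8
G1 X6.7 Y8.9
G1 X4.8 Y7.8
G1 X4.7 Y5.6
G1 X6.7 Y4.5
G1 X8.6 Y5.6
G1 X8.7 Y7.8
; layer 5
G0 Z23.0
G0 X7.7 Y7.2
G1 X6.7 Y7.8
G1 X5.8 Y7.3
G1 X5.7 Y6.2
G1 X6.7 Y5.6
G1 X7.7 Y6.1
G1 X7.7 Y7.2
M2 ; end

The solid is a regular 6-sided pyramid, base circumscribed radius ≈ 6.7 mm, apex at z ≈ 27.6 mm. Slicing at Δz = 4.6 mm — 6 equal slices spanning the solid's height, so layer i sits at z = i·h/6 — gives 5 non-empty perimeters. Each is a 6-segment closed polygon; G0 lifts to the layer z and rapids to the start vertex, then G1 traces the edges. The cross-section shrinks linearly with z (the slice at the apex is degenerate and omitted).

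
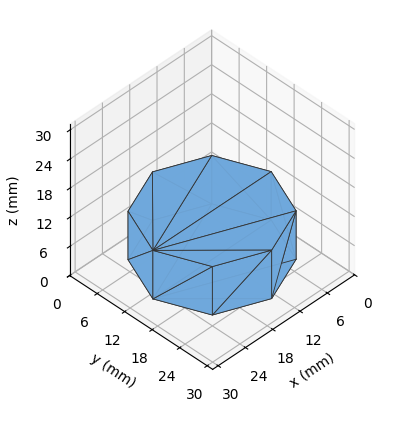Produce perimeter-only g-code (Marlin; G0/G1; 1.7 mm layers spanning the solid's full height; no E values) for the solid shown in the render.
Reading the render: the shape is a regular 8-sided prism (a cylinder approximated with 8 flat sides), circumscribed radius ≈ 13 mm, height ≈ 10 mm (dimensions read to the nearest mm from the axis ticks). For the g-code, the solid's height is divided into equal slices at the stated Δz and each level perimeter traced with G1 moves after a G0 lift.

; perimeter-only toolpath
G21 ; units = mm
G90 ; absolute positioning
G28 ; home
; layer 1
G0 Z1.7
G0 X26.0 Y13.0
G1 X22.2 Y22.2
G1 X13.0 Y26.0
G1 X3.8 Y22.2
G1 X0.0 Y13.0
G1 X3.8 Y3.8
G1 X13.0 Y0.0
G1 X22.2 Y3.8
G1 X26.0 Y13.0
; layer 2
G0 Z3.3
G0 X26.0 Y13.0
G1 X22.2 Y22.2
G1 X13.0 Y26.0
G1 X3.8 Y22.2
G1 X0.0 Y13.0
G1 X3.8 Y3.8
G1 X13.0 Y0.0
G1 X22.2 Y3.8
G1 X26.0 Y13.0
; layer 3
G0 Z5.0
G0 X26.0 Y13.0
G1 X22.2 Y22.2
G1 X13.0 Y26.0
G1 X3.8 Y22.2
G1 X0.0 Y13.0
G1 X3.8 Y3.8
G1 X13.0 Y0.0
G1 X22.2 Y3.8
G1 X26.0 Y13.0
; layer 4
G0 Z6.7
G0 X26.0 Y13.0
G1 X22.2 Y22.2
G1 X13.0 Y26.0
G1 X3.8 Y22.2
G1 X0.0 Y13.0
G1 X3.8 Y3.8
G1 X13.0 Y0.0
G1 X22.2 Y3.8
G1 X26.0 Y13.0
; layer 5
G0 Z8.3
G0 X26.0 Y13.0
G1 X22.2 Y22.2
G1 X13.0 Y26.0
G1 X3.8 Y22.2
G1 X0.0 Y13.0
G1 X3.8 Y3.8
G1 X13.0 Y0.0
G1 X22.2 Y3.8
G1 X26.0 Y13.0
; layer 6
G0 Z10.0
G0 X26.0 Y13.0
G1 X22.2 Y22.2
G1 X13.0 Y26.0
G1 X3.8 Y22.2
G1 X0.0 Y13.0
G1 X3.8 Y3.8
G1 X13.0 Y0.0
G1 X22.2 Y3.8
G1 X26.0 Y13.0
M2 ; end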